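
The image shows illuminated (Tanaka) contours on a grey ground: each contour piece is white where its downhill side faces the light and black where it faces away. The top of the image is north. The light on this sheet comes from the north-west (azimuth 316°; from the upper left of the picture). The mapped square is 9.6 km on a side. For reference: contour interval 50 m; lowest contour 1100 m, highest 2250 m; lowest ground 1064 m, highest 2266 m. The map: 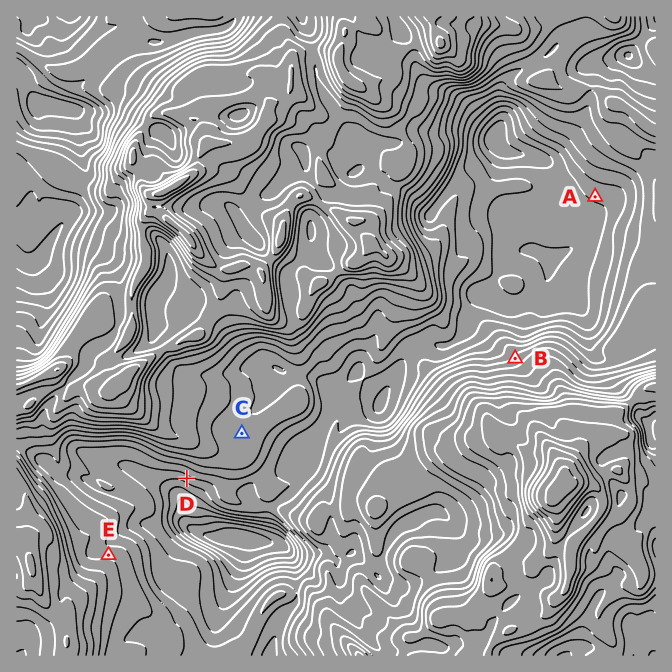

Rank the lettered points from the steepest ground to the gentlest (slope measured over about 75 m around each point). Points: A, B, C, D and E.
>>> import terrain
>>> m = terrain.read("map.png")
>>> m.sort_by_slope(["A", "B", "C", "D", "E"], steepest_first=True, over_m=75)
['D', 'B', 'E', 'A', 'C']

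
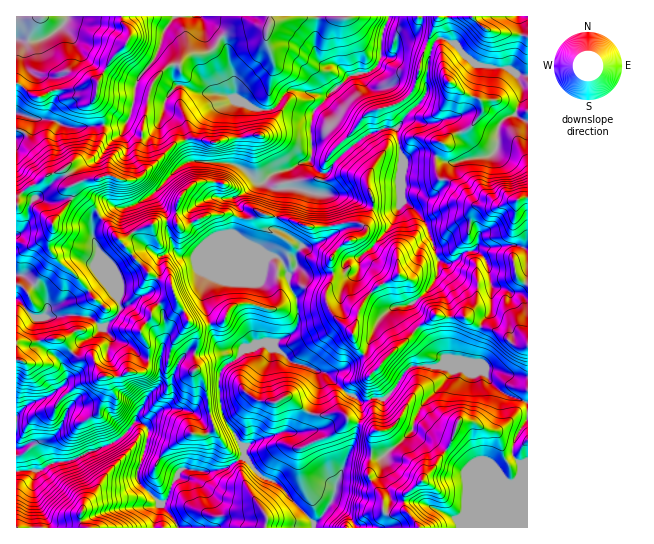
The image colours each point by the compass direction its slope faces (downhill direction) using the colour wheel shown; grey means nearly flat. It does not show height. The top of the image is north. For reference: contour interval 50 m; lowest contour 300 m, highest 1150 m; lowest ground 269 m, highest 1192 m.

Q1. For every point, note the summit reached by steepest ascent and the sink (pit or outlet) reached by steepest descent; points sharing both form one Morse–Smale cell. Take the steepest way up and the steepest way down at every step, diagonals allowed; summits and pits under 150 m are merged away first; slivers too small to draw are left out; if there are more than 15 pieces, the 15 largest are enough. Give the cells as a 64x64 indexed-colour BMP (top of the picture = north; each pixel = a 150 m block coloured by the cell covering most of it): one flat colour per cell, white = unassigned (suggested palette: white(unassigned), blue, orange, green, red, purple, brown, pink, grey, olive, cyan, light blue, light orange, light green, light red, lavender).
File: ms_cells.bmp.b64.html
<image width="64" height="64" href="data:image/bmp;base64,Qk12CAAAAAAAAHYAAAAoAAAAQAAAAEAAAAABAAQAAAAAAAAIAAATCwAAEwsAABAAAAAAAAAA////ALR3HwAOf/8ALKAsACgn1gC9Z5QAS1aMAMJ34wB/f38AIr28AM++FwDox64AeLv/AIrfmACWmP8A1bDFAJmZmZmZmZmZmZm7u7u7u7u7u7IiIiIiIiIiIiIiIiIimZmZmZmZmZmZm7u7u7u7u7u7IiIiIiIiIiIiIiIiIiKZmZmZmZmZmZmbu7u7u7u7u7IiIiIiIiIiIiIiIiIiIpmZmZmZmZmZmfu7u7u7u7u7IiIiIiIiIiIiIiIiIiIimZmZmZmZmZmf+7u7u7u7u7siIiIiIiIiIiIiIiIiIiKZmZmZmZmZmf//u7u7u7u7siIiIiIiIiIiIiIiIiIiIpmZmZmZmZmf//+7u7u7u7IiIiIiIiIiIiIiIiIiIiIiMzOZmZmZmZ//9VVVVbu7IiIiIiIiIiIiIiIiIiIiIiIzMzM5mZmZmf9VVVVVVbIiIiIiIiIiIiIiIiIiIiIiIjMzMzM5mZmZVVVVVVVVIiIiIiIiIiIiIiIiIiIiIiIiMzMzMzMzmZlVVVVVVVVCIiIiIiIiIiIiIiIiIiIiIiIzMzMzMzM5mVVVVVVVVEREIiIiIiIiIiIiIiIiIiIiIjMzMzMzMzOZVVVVVVVURERERCIiIiIiIiIiIiIiIiIiMzMzMzMzMzM1VVVVVUREREREIiIiIiIiIiIiIiIiIiIzMzMzMzMzMzNVVVVVRERERERCIiIiIiIiIiIiIiIiIjMzMzMzMzMzMzVVVVVEREREREIiIiIiIiIiIiIiIiIiMzMzMzMzMzMzM1VVVERERERERCIiREQiIiIiIiIiIkQzMzMzMzMzMzM1VVVUREREREREIiREREIiIiIiIiJERDMzMzMzMzMzMzVVVVREREREREQiRERERCIiIiIiJEREMzMzMzMzMzMzM1VVVUREREREREREREREQiIiIiJEREQzMzMzMzMzMzMzVVVVRERERERERERERERERERERERERDMzMzMzMzMzMzM1VVVVREREREREREREREREREREREREMzMzMzMzMzMzMzMzM1VUREREREREREREREREREREREQzMzMzMzMzMzMzMzM1VVVVVEREREREREREREREREREETMzMzMzMzMzMzMzMzVVVVVVVERERERERERERERERBERMzMzMzNzMzMzMzMzVVVVVVVURERBREREREREREEREREzd3MzN3dzMzMzMzNVVVVVVVRERBEUREREREERERERETd3d3d3d3MzMzMzM1VVVVVVVERBERREREREERERERERd3d3d3d3czMzMzM1VVVVVVVUREEREUREREERERERERF3d3d3d3czMzMzMzVVVVVVVVREQRERREREEREREREREXd3d3d3dzMzMzMzM1VVVVVVRERBERERREQRERERERERd3d3d3d3MzMzMzMzVVVVVVVEREQRERERERERERERERF3d3d3d3MzMzMzMzMzNVVVVUREQREREREREREREREREXd3d3d3czMzMzMzMzMzNVVURERBERERERERERERERERd3d3d3czMzMzMzMzMzMzNEREREQRERERERERERERERF3d3d3dzMzMzMzMzMzMzREREREREEREREREREREREREXd3d3d3Mz4zMzMzMzMzREREREREREERERERERERERERd3d3d3cz7u4zMzMzMzNERERERERERBERERERERERERF3d3d3dz7u7u7u7uMzM0RERBEREREREREREREREREREXd3d3d3ju7u7u7u7u7uERERERERERERERERERERERERd3d3d3iIiI7u7u7u7u4RERERERERERERERERERERERF3d3d3iIiIiI7u7u7gABEREREREREREREREREREREREYd3d3eIiIiIiO7u7uAAARERERERERERERERERERERERiId3eIiIiIiIju7u4AAAERERERERERERERERERERERGIiIeIiIiIiIiI7u7gAAERERERYREREREREREREREREYiIiIiIiIiIiIiO7uABERERERZmERERERERERERERERiIiIiIiIiIiIiIgRERERERERFmZhERERoRGqqqqhERGIiIiIiIiIiIiIiBEREREREREWZmYRERGqqqqqqqoREYiIiIiIiIiIiIiBERERERERERZmZmEREaqqqqqqqhERiIiIiIiIiBEYiIERERERERERFmZmZmERqqqqqqqqEREIiIjMzMzIERGIEREREREREREWZmZmZmaqqqqqqqqhEQzMzMzMzMwREYERERERERERERZmZmZmZmqqqqqqqqoRzMzMzMzMzBEREREREREREREREWZmZmZmZqqqqqqqqqHMzMzMzMzMwRERERERERERERERFmZmZmZmaqqqqqqqoczdzMzMzMzBEREREREREREREREWZmZmZmZqqqqqqqqh3d3d3dzMzMEREREREREREREREREWZmZmZmqqqqqqqqHd3d3d3dzMzBERERERERERERERERFmZmZmaqqqqqqqod3d3d3d3MzMEREREREREREREREREREWZmZqqqqqqmZm3d3d3d3dzMzBERERERERERERERERERZmZmaqqqZmZmbd3d3d3d3czMwRERERERERERERERERERZmZqqqZmZmZt3d3d3d3d3MzBEREREREREREREREREREWZmqqZmZmZmAADd3d3d3czMERERERERERERERERERERZmZmZmZmZmYAAA3d3d3dzMzBERERERERERERERERERERZmZmZmAAAAAAAN3d3dzMzMEREREREREREREREREREREWZmZgAAAA"/>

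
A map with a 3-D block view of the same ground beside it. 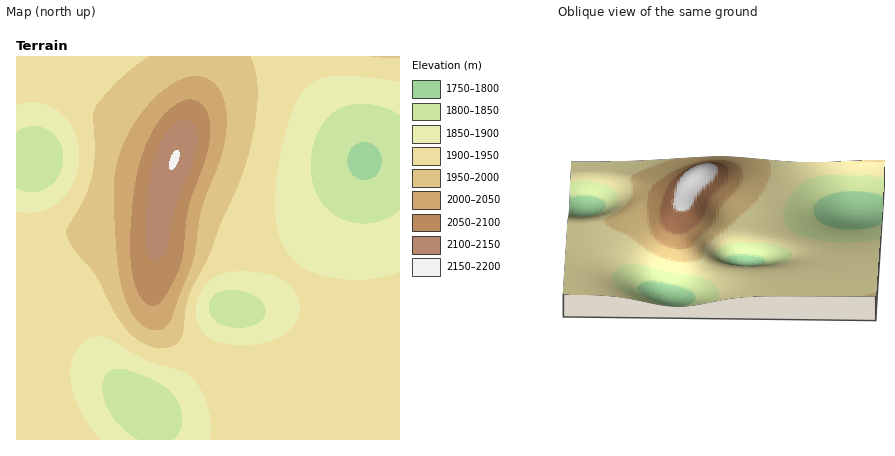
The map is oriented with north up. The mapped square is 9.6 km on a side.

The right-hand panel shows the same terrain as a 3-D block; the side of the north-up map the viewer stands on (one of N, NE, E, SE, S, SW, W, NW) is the S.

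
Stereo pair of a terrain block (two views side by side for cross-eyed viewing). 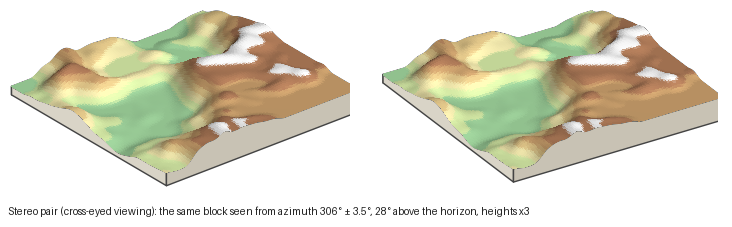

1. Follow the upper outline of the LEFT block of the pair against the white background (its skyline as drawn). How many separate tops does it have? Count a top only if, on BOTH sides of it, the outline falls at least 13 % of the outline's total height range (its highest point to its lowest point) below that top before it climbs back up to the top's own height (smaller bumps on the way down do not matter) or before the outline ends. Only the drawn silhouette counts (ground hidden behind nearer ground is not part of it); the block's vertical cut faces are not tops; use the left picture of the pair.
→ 1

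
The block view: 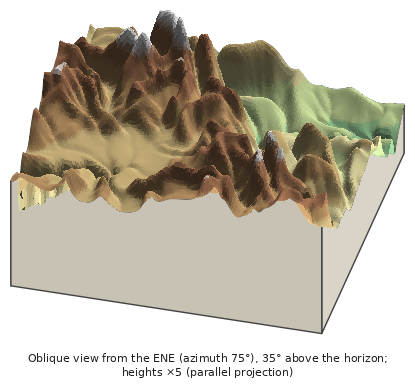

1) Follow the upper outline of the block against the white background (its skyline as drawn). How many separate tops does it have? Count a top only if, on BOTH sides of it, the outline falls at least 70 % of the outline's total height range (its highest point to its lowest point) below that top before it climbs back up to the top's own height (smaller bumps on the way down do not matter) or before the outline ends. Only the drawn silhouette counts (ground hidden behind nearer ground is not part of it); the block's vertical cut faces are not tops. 0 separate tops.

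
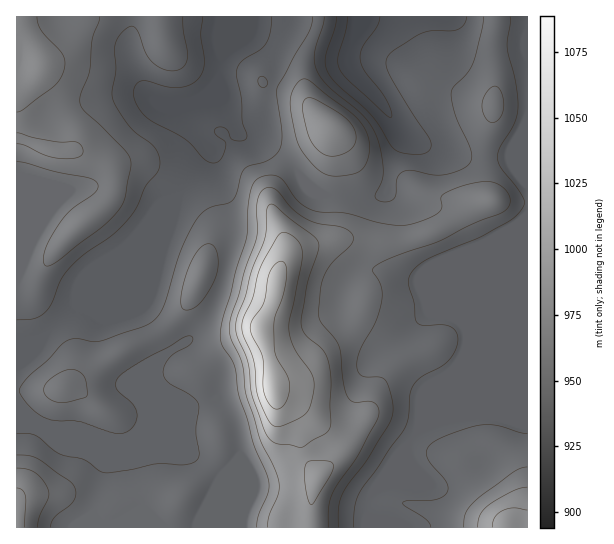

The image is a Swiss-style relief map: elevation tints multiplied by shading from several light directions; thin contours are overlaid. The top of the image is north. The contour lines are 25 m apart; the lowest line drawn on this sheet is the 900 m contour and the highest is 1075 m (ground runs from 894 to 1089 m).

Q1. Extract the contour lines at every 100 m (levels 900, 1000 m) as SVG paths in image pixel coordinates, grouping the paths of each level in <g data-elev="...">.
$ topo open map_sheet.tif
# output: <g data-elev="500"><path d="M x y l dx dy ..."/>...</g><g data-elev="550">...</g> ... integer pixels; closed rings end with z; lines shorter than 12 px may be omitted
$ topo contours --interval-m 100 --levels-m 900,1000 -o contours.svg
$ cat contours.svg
<g data-elev="900"><path d="M380 17l-3 10-15 20-2 12 5 12 22 31 4 9 0 6-6-3-35-32-11-13-1-12 8-26 1-14"/></g><g data-elev="1000"><path d="M38 527l2-12 8-17 0-9-6-10-7-6-8-4-10-1"/><path d="M328 527l1-20 3-13 26-39 19-34 2-8-2-7-4-4-18 0-7-4-5-15-4-37-5-8-12-15-3-6 2-28 3-14 9-13 18-17 2-8-3-6-7-3-25-5-13-5-14-10-14-18-8-3-7 4-4 7-2 11 2 20-1 9-13 33-5 24-8 22-2 12 2 10 11 24 4 31 13 43 14 29 6 15 0 12-10 22-1 12"/><path d="M527 487l-14 4-26 15-7 9-2 12"/><path d="M326 155l12 1 12-6 6-8-1-11-5-9-9-8-26-15-8-1-3 3-2 6 6 27 7 13z"/><path d="M17 144l8 1 20 10 13 3 19 0 4-3 2-4-1-5-6-4-22-1-37-8"/><path d="M17 112l6-3 31-23 7-8 3-9 1-7-2-7-21-24-4-6-1-8"/></g>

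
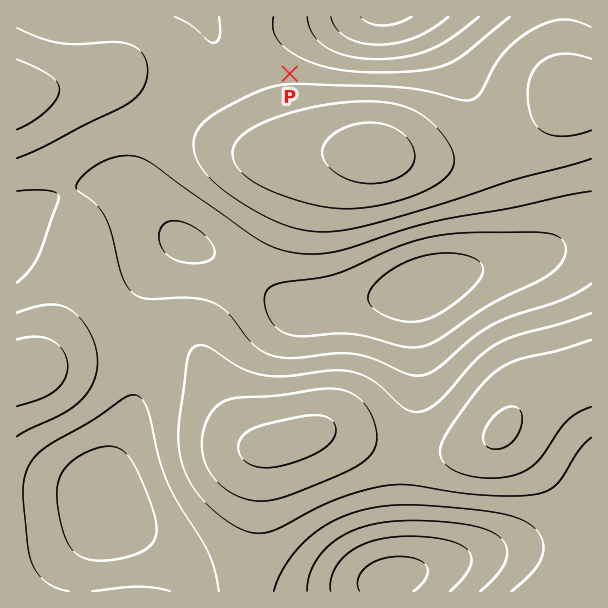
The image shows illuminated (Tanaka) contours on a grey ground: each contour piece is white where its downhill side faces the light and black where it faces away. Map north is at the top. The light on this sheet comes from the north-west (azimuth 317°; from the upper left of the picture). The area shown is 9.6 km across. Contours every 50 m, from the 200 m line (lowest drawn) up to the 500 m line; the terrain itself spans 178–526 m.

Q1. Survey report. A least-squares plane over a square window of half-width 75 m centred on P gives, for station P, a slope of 6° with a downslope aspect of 5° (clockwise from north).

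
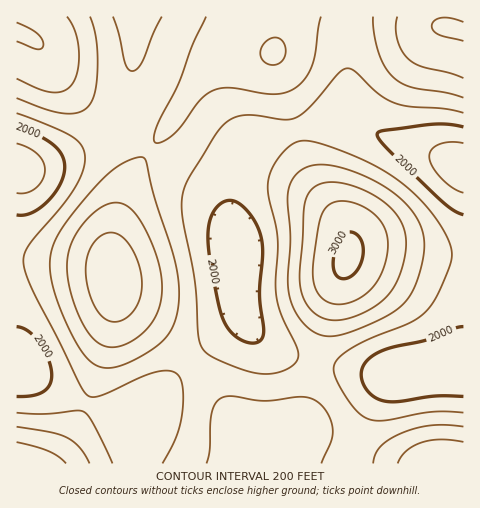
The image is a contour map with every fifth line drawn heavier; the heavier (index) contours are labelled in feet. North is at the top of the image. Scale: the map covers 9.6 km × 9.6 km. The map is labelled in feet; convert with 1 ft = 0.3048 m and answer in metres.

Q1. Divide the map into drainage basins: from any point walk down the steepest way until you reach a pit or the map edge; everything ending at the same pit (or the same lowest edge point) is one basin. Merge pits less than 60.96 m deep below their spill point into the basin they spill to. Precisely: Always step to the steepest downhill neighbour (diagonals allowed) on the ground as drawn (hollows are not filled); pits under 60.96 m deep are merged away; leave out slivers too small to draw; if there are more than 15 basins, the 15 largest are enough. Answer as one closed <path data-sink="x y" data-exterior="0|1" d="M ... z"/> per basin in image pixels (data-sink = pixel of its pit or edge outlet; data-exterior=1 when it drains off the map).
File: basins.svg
<path data-sink="17 167" data-exterior="1" d="M115 286l-1 23-5 26-16 54-17 39-23 36 345-1-69-23-25-6-7 1-7 5-6 18-1-7-5-8-36-19-12-11-34-46-28-28-43-34-7-10z"/><path data-sink="237 255" data-exterior="0" d="M273 52l-51 10-14 8-17 19-19 31-32 44-12 23-15 50-1 34 4 22 8 12 44 34 28 28 34 46 8 9 40 21 5 8 1 7 5-17 9-14 7-16 24-102 18-49 3-16-6-17-27-39-12-23z"/><path data-sink="463 167" data-exterior="1" d="M444 16l-164 1-6 39 13 40 13 51 14 35 32 49 4 13-1 10 7-5 34 0 74 9 0-226-18-6z"/><path data-sink="403 374" data-exterior="0" d="M390 249l-34 0-6 3-21 57-24 102-13 26 12-3 17 3 77 27 65 0 1-205z"/><path data-sink="17 367" data-exterior="1" d="M21 259l-5 0 0 204 36 1 24-36 17-39 14-45 6-26 1-38-5-11-13-5z"/>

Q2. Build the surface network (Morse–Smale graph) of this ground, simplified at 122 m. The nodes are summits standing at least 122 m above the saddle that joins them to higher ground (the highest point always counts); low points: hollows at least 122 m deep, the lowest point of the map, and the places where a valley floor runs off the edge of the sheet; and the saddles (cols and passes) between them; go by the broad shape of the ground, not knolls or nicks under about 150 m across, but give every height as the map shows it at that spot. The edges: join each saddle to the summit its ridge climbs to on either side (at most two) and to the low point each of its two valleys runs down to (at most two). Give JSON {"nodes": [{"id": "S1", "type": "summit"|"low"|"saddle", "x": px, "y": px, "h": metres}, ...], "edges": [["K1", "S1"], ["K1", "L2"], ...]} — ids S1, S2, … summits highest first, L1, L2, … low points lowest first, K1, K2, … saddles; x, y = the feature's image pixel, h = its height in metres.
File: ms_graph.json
{"nodes": [
{"id": "S1", "type": "summit", "x": 348, "y": 257, "h": 927},
{"id": "S2", "type": "summit", "x": 113, "y": 278, "h": 892},
{"id": "S3", "type": "summit", "x": 451, "y": 28, "h": 858},
{"id": "S4", "type": "summit", "x": 20, "y": 33, "h": 857},
{"id": "S5", "type": "summit", "x": 445, "y": 463, "h": 851},
{"id": "S6", "type": "summit", "x": 17, "y": 463, "h": 846},
{"id": "L1", "type": "low", "x": 18, "y": 167, "h": 510},
{"id": "L2", "type": "low", "x": 462, "y": 167, "h": 510},
{"id": "K1", "type": "saddle", "x": 150, "y": 151, "h": 731},
{"id": "K2", "type": "saddle", "x": 108, "y": 125, "h": 704},
{"id": "K3", "type": "saddle", "x": 348, "y": 17, "h": 704},
{"id": "K4", "type": "saddle", "x": 316, "y": 363, "h": 684},
{"id": "K5", "type": "saddle", "x": 190, "y": 361, "h": 682},
{"id": "K6", "type": "saddle", "x": 87, "y": 404, "h": 667},
{"id": "K7", "type": "saddle", "x": 295, "y": 130, "h": 663}],
"edges": [["K1", "S2"], ["K1", "L1"], ["K1", "L2"], ["K2", "S2"], ["K2", "S4"], ["K2", "L1"], ["K3", "S2"], ["K3", "S3"], ["K3", "L2"], ["K4", "S1"], ["K4", "S5"], ["K4", "L2"], ["K5", "S2"], ["K5", "S5"], ["K5", "L1"], ["K5", "L2"], ["K6", "S2"], ["K6", "S6"], ["K6", "L1"], ["K7", "S1"], ["K7", "S2"], ["K7", "L2"]]}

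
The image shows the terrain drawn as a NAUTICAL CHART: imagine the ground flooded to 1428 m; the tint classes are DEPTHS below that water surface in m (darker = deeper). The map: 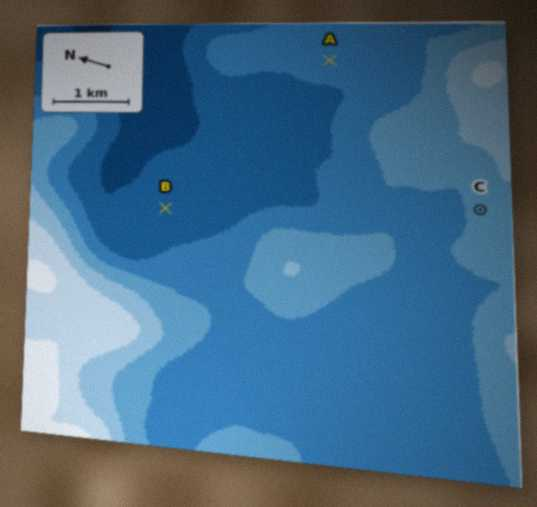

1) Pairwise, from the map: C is higher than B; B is lower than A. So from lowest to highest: B A C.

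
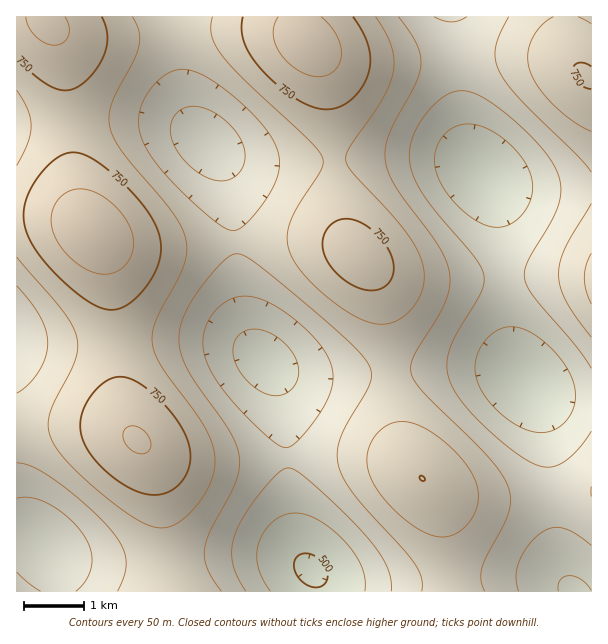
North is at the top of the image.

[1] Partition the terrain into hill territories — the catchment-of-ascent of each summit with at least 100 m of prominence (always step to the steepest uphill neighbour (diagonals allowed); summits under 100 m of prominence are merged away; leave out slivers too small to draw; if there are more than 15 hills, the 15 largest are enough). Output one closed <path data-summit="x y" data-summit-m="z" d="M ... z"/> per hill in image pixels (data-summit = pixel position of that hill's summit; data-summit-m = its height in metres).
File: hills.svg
<path data-summit="92 231" data-summit-m="834" d="M173 16l-157 1 0 574 575 1 0-194-19 0-24-4-14-6-19-15-26-6-46 0-98 9-42 0-22-4-9-5-14-14-11-21-6-26-9-102-6-30-8-18-20-24-10-16-8-38-5-57z"/><path data-summit="308 42" data-summit-m="823" d="M453 16l-279 1 6 61 6 29 8 21 24 28 11 30 6 47 3 51 6 37 10 27 8 11 10 8 9 5 22 4 42 0 98-9 46 0 17 3 15 8 2-1-7-12-6-23-5-42-3-64-4-30-8-23-14-16-7-15-6-24z"/><path data-summit="585 75" data-summit-m="753" d="M591 16l-137 1 4 72 6 46 5 17 7 15 16 19 7 27 5 41 2 64 6 38 8 18 10 11 18 9 24 4 20 0z"/>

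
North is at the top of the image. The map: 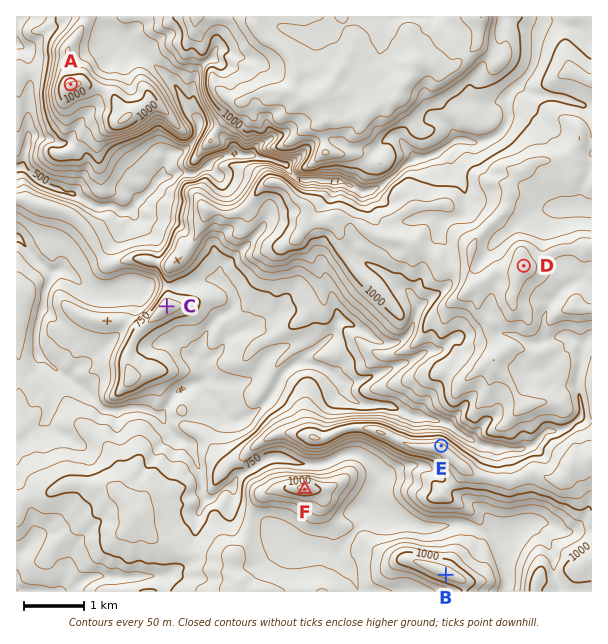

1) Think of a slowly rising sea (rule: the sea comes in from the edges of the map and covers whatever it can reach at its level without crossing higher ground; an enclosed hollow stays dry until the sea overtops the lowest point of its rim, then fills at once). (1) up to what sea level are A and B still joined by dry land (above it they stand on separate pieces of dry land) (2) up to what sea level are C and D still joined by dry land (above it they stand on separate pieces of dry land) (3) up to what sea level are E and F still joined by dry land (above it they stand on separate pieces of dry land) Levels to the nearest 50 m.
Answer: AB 850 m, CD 750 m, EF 800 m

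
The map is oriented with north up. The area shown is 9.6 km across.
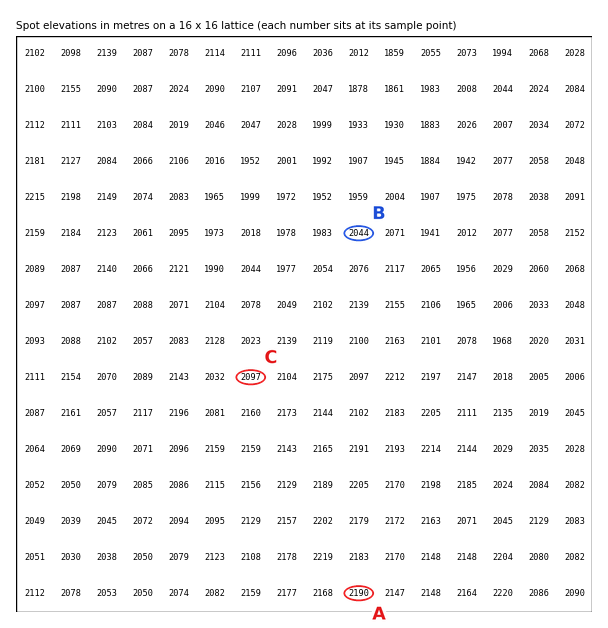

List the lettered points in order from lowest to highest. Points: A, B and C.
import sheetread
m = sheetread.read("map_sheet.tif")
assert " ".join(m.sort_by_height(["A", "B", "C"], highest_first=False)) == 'B C A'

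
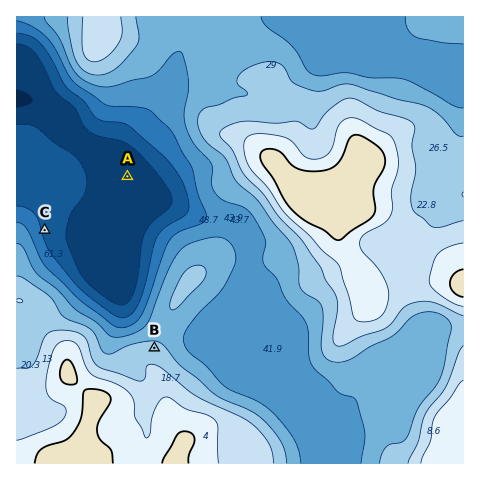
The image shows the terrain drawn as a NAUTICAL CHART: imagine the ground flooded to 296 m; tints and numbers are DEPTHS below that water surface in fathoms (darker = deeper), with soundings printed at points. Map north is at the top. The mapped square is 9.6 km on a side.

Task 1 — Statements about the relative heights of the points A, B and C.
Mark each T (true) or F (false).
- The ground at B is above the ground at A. T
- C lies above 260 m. F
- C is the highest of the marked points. F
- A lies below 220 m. T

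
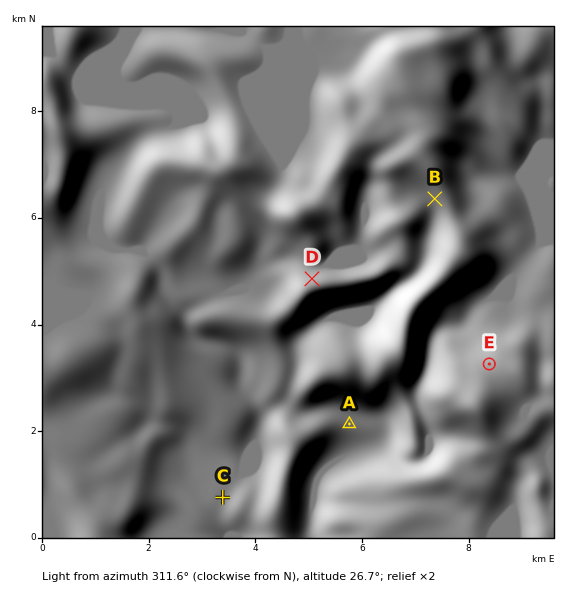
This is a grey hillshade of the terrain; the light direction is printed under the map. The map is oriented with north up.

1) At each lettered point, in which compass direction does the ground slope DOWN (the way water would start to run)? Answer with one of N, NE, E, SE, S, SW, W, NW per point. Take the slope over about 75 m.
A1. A E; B SW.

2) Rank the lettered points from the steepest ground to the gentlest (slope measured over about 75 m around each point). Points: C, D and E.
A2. D E C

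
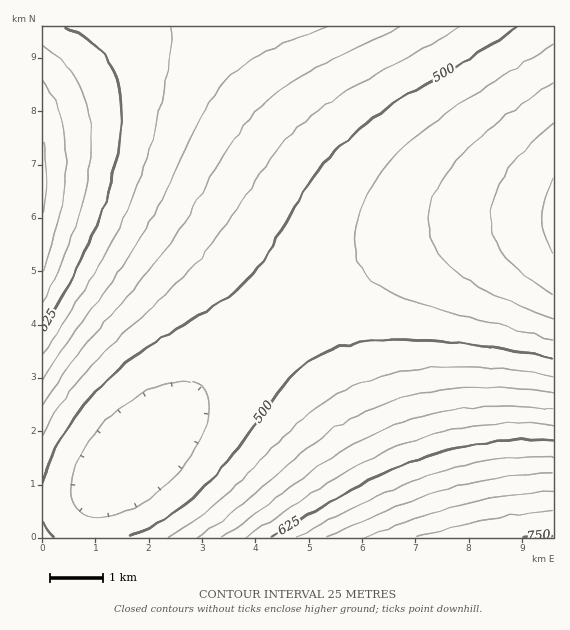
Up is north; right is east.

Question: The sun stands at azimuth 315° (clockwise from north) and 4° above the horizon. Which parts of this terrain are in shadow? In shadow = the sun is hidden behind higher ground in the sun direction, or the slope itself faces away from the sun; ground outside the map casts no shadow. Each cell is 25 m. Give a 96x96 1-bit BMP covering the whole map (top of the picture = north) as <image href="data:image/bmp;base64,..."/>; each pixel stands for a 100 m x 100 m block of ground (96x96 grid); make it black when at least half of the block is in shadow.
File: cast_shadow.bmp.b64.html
<image width="96" height="96" href="data:image/bmp;base64,Qk2+BAAAAAAAAD4AAAAoAAAAYAAAAGAAAAABAAEAAAAAAIAEAAATCwAAEwsAAAIAAAAAAAAA////AAAAAAAAAAAAAAAAAAAAAAAAAAAAAAAAAAAAAAAAAAAAAAAAAAAAAAAAAAAAAAAAAAAAAAAAAAAAAAAAAAAAAAAAAAAAAAAAAAAAAAAAAAAAAAAAAAAAAAAAAAAAAAAAAAAAAAAAAAAAAAAAAAAAAAAAAAAAAAAAAAAAAAAAAAAAAAAAAAAAAAAAAAAAAAAAAAAAAAAAAAAAAAAAAAAAAAAAAAAAAAAAAAAAAAAAAAAAAAAAAAAAAAAAAAAAAAAAAAAAAADgAAAAAAAAAAAAAAD8AAAAAAAAAAAAAAD/gAAAAAAAAAAAAAD/wAAAAAAAAAAAAAD/8AAAAAAAAAAAAAD//AAAAAAAAAAAAAD//gAAAAAAAAAAAAD//wAAAAAAAAAAAAD//4AAAAAAAAAAAAD//4AAAAAAAAAAAAD//8AAAAAAAAAAAAD//8AAAAAAAAAAAAD//+AAAAAAAAAAAAD//+AAAAAAAAAAAAD//+AAAAAAAAAAAAD//+AAAAAAAAAAAAD//+AAAAAAAAAAAAD//+AAAAAAAAAAAAD//+AAAAAAAAAAAAD//+AAAAAAAAAAAAD//+AAAAAAAAAAAAD//8AAAAAAAAAAAAD//8AAAAAAAAAAAAD//8AAAAAAAAAAAAD//4AAAAAAAAAAAAD//4AAAAAAAAAAAAD//wAAAAAAAAAAAAD//wAAAAAAAAAAAAD//gAAAAAAAAAAAAD//AAAAAAAAAAAAAD/+AAAAAAAAAAAAAD/+AAAAAAAAAAAAAD/8AAAAAAAAAAAAAD/4AAAAAAAAAAAAAD/wAAAAAAAAAAAAAD/gAAAAAAAAAAAAAD/gAAAAAAAAAAAAAD/AAAAAAAAAAAAAAD+AAAAAAAAAAAAAAD8AAAAAAAAAAAAAADwAAAAAAAAAAAAAADgAAAAAAAAAAAAAACAAAAAAAAAAAAAAAAAAAAAAAAAAAAAAAAAAAAAAAAAAAAAAAAAAAAAAAAAAAAAAAAAAAAAAAAAAAAAAAAAAAAAAAAAAAAAAAAAAAAAAAAAAAAAAAAAAAAAAAAAAAAAAAAAAAAAAAAAAAAAAAAAAAAAAAAAAAAAAAAAAAAAAAAAAAAAAAAAAAAAAAAAAAAAAAAAAAAAAAAAAAAAAAAAAAAAAAAAAAAAAAAAAAAAAAAAAAAAAAAAAAAAAAAAAAAAAAAAAAAAAAAAAAAAAAAAAAAAAAAAAAAAAAAAAAAAAAAAAAAAAAAAAAAAAAAAAAAAAAAAAAAAAAAAAAAAAAAAAAAAAAAAAAAAAAAAAAAAAAAAAAAAAAAAAAAAAAAAAAAAAAAAAAAAAAAAAAAAAAAAAAAAAAAAAAAAAAAAAAAAAAAAAAAAAAAAAAAAAAAAAAAAAAAAAAAAAAAAAAAAAAAAAAAAAAAAAAAAAAAAAAAAAAAAAAAAAAAAAAAAAAAAAAAAAAAAAAAAAAAAAAAAAAAAAAAAAAAAAAAAAAAAAAAAAAAAAAAAAAAAAAAAAAAAAAAAAAAAAAAAAAAAAAAAAAAAAAAAAAAAAAAAAAA="/>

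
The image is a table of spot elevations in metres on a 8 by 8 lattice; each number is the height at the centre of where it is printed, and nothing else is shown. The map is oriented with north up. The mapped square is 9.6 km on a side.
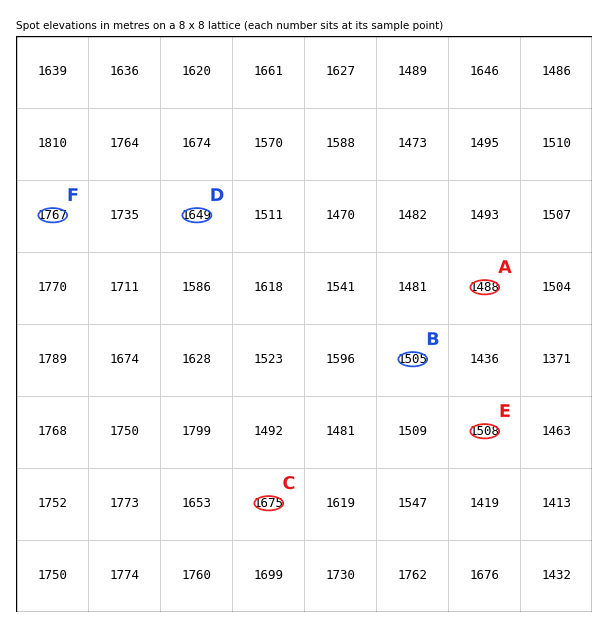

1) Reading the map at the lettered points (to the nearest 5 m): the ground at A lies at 1490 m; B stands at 1505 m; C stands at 1675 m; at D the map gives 1650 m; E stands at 1510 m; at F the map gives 1765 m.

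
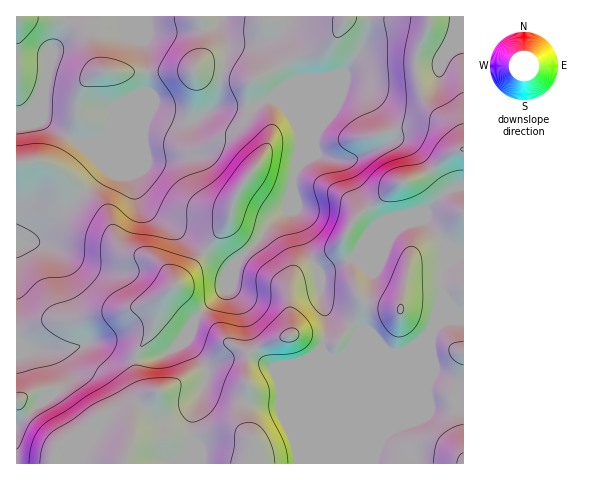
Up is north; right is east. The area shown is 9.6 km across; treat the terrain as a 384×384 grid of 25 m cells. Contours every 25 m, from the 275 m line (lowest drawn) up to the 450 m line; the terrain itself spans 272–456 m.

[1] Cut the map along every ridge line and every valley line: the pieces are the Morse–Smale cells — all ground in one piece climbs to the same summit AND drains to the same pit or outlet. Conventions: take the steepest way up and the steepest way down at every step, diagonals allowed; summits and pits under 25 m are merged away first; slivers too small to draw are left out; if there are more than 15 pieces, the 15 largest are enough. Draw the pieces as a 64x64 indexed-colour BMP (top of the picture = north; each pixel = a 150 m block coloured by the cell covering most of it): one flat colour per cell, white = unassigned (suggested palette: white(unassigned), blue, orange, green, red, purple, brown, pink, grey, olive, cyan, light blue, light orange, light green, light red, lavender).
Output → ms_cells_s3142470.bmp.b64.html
<image width="64" height="64" href="data:image/bmp;base64,Qk12CAAAAAAAAHYAAAAoAAAAQAAAAEAAAAABAAQAAAAAAAAIAAATCwAAEwsAABAAAAAAAAAA////ALR3HwAOf/8ALKAsACgn1gC9Z5QAS1aMAMJ34wB/f38AIr28AM++FwDox64AeLv/AIrfmACWmP8A1bDFABERERERERERERERERERERERERERERFEREREREREREREEREREREREREREREREREREREREREREUREREREREREREQRERERERERERERERERERERERERERERRERERERERERERBERERERERERERERERERERERERERERFEREREREREREREEREREREREREREREREREREREREREREUREREREREREREQRERERERERERERERERERERERERERERRERERERERERERBERERERERERERERERERERERERERERFEREREREREREREEREREREREREREREREREREREREREREUREREREREREREQRERERERERERERERERERERERERERERRERERERERERERBERERERERERERERERERERERERERERFEREREREREREREEREREREREREREREREREREREREREREUREREREREREREQRERERERERERERERERERERERERERERRERERERERERERBERERERERERERERERERERERERERERFEREREREREREREEREREREREREREREREREREREREREREUREREREREREREQRERERERERERERERERERERERERERERRERERERERERERBERERERERERERERERERERERERERERFVVEREREREREREEREREREREREREREREREREREREREREVVVVVVVVUREREQRERERERERERERERERERERERERERERVVVVVVVVVURERBERERERERERERERERERERERERERERFVVVVVVVVVVEREEREREREREREREREREREREREREREREVVVVVVVVVVUREQRERERERERERERERERERERERERERERVVVVVVVVVVVVRBERERERERERERERERERERERERERERFVVVVVVVVVVVVVEREREREREREREREREREREREREREREVVVVVVVVVVVVVURERERERERERERERERERERERERERERVVVVVVVVVVVVVRERERERERERERERERERERERERERERFVVVVVVVVVVVVVERERERERERERERERERERERERERERFVVVVVVVVVVVVVUREREREREREREREREREREREREREREVVVVVVVVVVVVVVRERERERERERERERERERERERERERERJVVVVVVVVVVVVVERERERERERERERERERERMREREREREiJVVVVVVVVVVVURERERERERERERERERETMzEREREREiIiJVVVVVVVVVVRERERERERERERERERETMzMxERERESIiIiVVVVVVVVVSEREREREREREREREREzMzMzMRERESIiIiIlVVVVVVUiIREREREREREREREREzMzMzMzERERIiIiIiJVVVVVVSIhEREREREREREREREzMzMzMzMxEREiIiIiIiIlVVVSIiERERERERERERERMzMzMzMzMzEREiIiIiIiIiIiVSIiIRERERERERERERMzMzMzMzMzMxESIiIiIiIiIiIiIiIhERERERERERERMzMzMzMzMzMzMxIiIiIiIiIiIiIiIiERERERERERERMzMzMzMzMzMzMzEiIiIiIiIiIiIiIiIRERERERERERMzMzMzMzMzMzMzMyIiIiIiIiIiIiIiIhEREREREREREzMzMzMzMzMzMzMzIiIiIiIiIiIiIiIiERERERERERETMzMzMzMzMzMzMzMiIiIiIiIiIiIiIiIRERERERERETMzMzMzMzMzMzMzMyIiIiIiIiIiIiIiIhERERERERMzMzMzMzMzMzMzMzMzIiIiIiIiIiIiIiIiERERERETMzMzMzMzMzMzMzMzMzMiIiJmIiIiIiIiIiIRERERETMzMzMzMzMzMzMzMzMzMyImZmZmIiIiIiIiIhERERETMzMzMzMzMzMzMzMzMzMzImZmZmZmYiIiIiIiERERERERMzMzMzMzMzMzMzMzMzMiZmZmZmZmIiIiIiIRERERERETMzMzMzMzMzMzMzMzMyZmZmZmZmYiIiIiIhEREREREREzMzMzMzMzMzMzMzMzZmZmZmZmZiIiIiIiERERERERERETMzMRETMzMzMzMzZmZmZmZmZiIiIiIiJ3ERERERERERETERERETMzMzMzNmZmZmZmZiIiIiIiIndxEREREREREREREREREREREzNmZmZmZmZmIiIiIiIid3ERERERERERERERERERERERERIiJmZmZmIiIiIiIiJ3dxERERERERERERERERERERERERIiJmZiIiIiIiIiInd3EREREREREREREREREREREREREREiIiIiIiIiIiIid3cREREREREREREREREREREREREREREiIiIiIiIiIiJ3dxEREREREREREREREREREREREREREREiIiIiIiIiInd3cRERERERERERERERERERERERERERERERERERESIid3dxEREREREREREREREREREREREREREREREREREREiJ3d3ERERERERERERERERERERERERERERERERERERERInd3dxEREREREREREREREREREREREREREREREREREREid3d3cRERERERERERERERERERERERERERERERERERESJ3d3dxEREREREREREREREREREREREREREREREREREREnd3d3ERERERERERERERERERERERERERERERERERERES"/>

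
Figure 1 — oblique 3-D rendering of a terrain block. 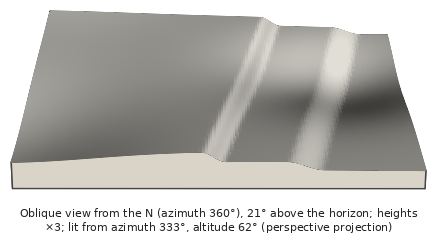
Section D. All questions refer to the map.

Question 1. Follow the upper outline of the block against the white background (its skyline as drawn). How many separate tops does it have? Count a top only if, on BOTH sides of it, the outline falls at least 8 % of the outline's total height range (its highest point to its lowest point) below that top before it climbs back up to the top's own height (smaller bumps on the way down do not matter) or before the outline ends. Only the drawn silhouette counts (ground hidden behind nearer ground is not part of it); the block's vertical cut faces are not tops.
1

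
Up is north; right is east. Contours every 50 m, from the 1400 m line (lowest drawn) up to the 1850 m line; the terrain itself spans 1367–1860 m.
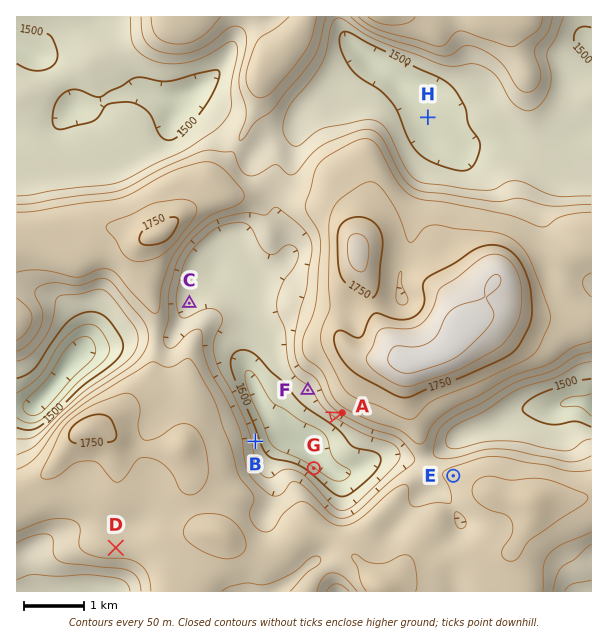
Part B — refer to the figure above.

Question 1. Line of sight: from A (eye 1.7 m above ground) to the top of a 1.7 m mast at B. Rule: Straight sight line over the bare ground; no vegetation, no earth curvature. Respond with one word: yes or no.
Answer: yes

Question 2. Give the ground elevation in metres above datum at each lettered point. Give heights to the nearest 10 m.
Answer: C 1530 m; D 1670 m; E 1670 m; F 1540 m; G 1460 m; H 1480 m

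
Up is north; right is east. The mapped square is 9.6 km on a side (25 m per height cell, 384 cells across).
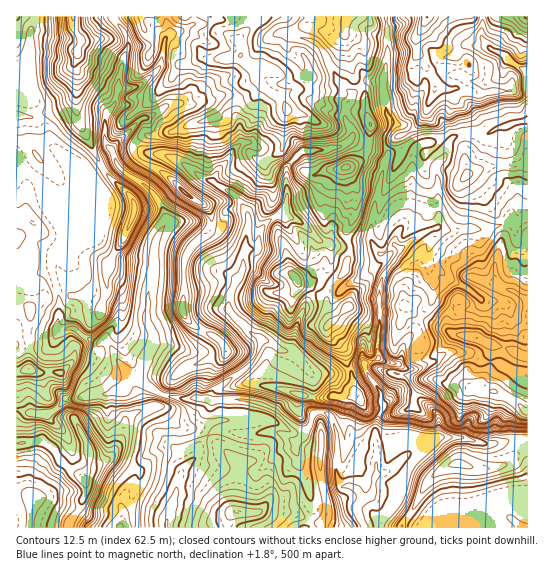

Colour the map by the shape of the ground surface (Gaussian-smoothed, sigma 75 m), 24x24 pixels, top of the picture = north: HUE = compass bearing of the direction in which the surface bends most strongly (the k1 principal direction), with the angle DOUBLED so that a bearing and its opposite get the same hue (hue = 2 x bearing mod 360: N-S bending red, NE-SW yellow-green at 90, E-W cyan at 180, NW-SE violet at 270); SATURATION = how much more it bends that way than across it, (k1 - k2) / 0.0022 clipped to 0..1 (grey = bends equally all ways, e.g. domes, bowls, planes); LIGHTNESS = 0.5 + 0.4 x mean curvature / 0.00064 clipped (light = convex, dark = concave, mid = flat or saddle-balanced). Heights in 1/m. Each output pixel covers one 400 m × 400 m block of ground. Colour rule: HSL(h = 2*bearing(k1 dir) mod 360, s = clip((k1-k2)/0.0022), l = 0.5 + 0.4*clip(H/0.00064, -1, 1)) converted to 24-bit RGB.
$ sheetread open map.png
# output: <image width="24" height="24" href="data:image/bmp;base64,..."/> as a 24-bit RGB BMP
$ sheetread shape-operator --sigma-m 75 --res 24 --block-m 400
<image width="24" height="24" href="data:image/bmp;base64,Qk32BgAAAAAAADYAAAAoAAAAGAAAABgAAAABABgAAAAAAMAGAAATCwAAEwsAAAAAAAAAAAAAbnSNV2qI3rSmnrJKPkdmrriHX1dwUGaBi4meq5OsrXy5u3i3Zn+PXnWfyc2jTVeeXFKVRoef25KTX3Vuf398f4B9g4N8hXWAfnZrV19Sg3NN48yoMEhWp5N5cnyERWBvco11dJdxkZBqoWxumH6nXVJ3vt+gWytnTXhpYYRt0U5konJaam1Ub3hQZnVXdntrdWdkhF+EhsO73r2yRFiBWpOKoYmeTFxydoV1hINvjIdxcIxocoZedEh+1+ZxWkV5Z42VeYxuN3WB7svin4m4mpvBjn+8Wo2Zb4OugMWyTUKJwuGr05DaTHqKiWJlgF+BW3Zxh5yLhZGZoImcbo2KTkN47dF/UViPYWd/jpF8VHdkMWpE1LG7qFKSkE1NoHCSeoW+snDBvTFbfNN2g0SArW91aU9gdJiLcpGicJBnf3Nhi49goFRxFU9H87WTfDQ7SUkYZEkdKB8LHzkFeU8AekcASGAMNSsGZVgsMXkXgfefwjGgVFuhy5HNwL3heKbGV1uQnFWQqJZQjEgnURce0aoUShEAFZrYzP/oIgL/29H6VQCB7/fUJJDZloHe1OH3entVwpBfR5QXN1ApWm0/VXQ8bA8T0IYlTU0fLmoa0EDcgZ3ZpNHmip7jnKDsuL7r6ADCUg4c2UwxfIXhvt/fqrDPmrvLWnmFt73lbXTJ9dbeL1pxamuSU4V4UXuY2rfRt5LZ5qfGC1UrmadahIZua0RPRTgkw/pwDwAz/cM9JbaoSbpMpJp9nXFmeVxQhmFamplSQmVa07yigBxYgE1lh5qBPl5ncFM/hGxAv+rLtqrgMyNsaDsvYylEos2azeCnASV56YPtTamYgElqm5A7UMJhhanFgo60npB5WIBScSMh7bG2JZR5ZqB3VDppxDJBq/PSgrtoNA0fbTM2ysKGLaHY2sjeuomNKam/EwnfZIaVXX22mM6zfK9+dlRfhmtjhIOaomykaIiZfKCQ1nCHT5yNJShh8/jTmYVTUDA2Wy+a2cLTm9a2IW9saqxd5MDAUCylEz62q66ZOGJvz6yifT9ReWZOaKJpfn9zkGl/eYqHdWB81cOeTnmVJjFS4ed/rF6nlGSbGDpN2ZKgyH6QlarXd12fhr04yz6IG5W1ppuIUlJwj2o3vmzFi7y4ZI2YjIqAcnaAeHx/YXWP5cWuM3BYJSxW6dWikFxDYXFMNF9pQohy2tuZd0FlYWGL2cOxUl+KJXh6t4N6c2aCZJaGfZJbuZSGZmV/hn11d42JeXp+ZnduzVuY7tdtFjQ8QKia99TnnJTBNFtvOE5rw+CsmVKdbjo1zc53RzZoapVQSo9EZ4tfjIpyYnhdsapze2CHg5eThHCFf35/fH5/OFFk+t3RFDFmJRwOYWcHj9ZsSy58ma43SHAfeDZHirh5xsCQN26OkXKGdHmPZl6CkXlfeHlfaZhdaXpgiYN6fXR8foB9fnp+Ozt40vvQMwAwsu3yz/z71kvNVxtFfrlYGE2Poppqo519lKd4PGO6jmdmeGp5V099u52JdZiKfYl/cXR/gXJxfo16eXuEf1V2Zv+VMwAHce/2s/jFNA8PbSNHiH2vz9SzBwpA1u7qmYbI3Nq5Soxvc0utX2uFSm+aqL2Uq5Kzgm6Rj2+NeIqKiIB2cE5Zn+OKIgEy2vPYeXIkPCMUhYxeXJlPP52Du2+R53OADC0GNVQUwoRI2ZOeIDpzV41unml6VZdvlZV8f3WJk3yYfYNydFlxo2qIvuKiPAaJHtBCu5na0MfoiYW+tZ+cP0qEf4JJuodUlG+9sOHeH1Jw5dypGz+Yyz9uc5A5N2QvcHpKaHZfb49xgHmWdlKGvMWNsKxYE0FY32yLO3osUHM/r1R6yI2zhlugZYKXssu9hcfJrnhVPzFuzeOxLxFBlWGt26iwsoe5h5BFTF02SmIwbV53g0lpv8R9l6ZoIEVdkas61JS7ZKFzTGZKeIJWnHGEgKOWdqZtnW54bZR3XUd1tMZwKRdOucaQfLZ+h4WslInHrZ3heJjoSElxgHKu382+q7KKK0Jl1W7EGoJUzpOcmHirY6qnXaB+jrGvho6ooIdyikaOo6V3r6dtDBUu3NO2cJiDgmiNi66rYKOkjB4vQGuLUWZ+2MqnyZWwbG64ETRXpdlbWZeZmKqFkWKMqriKS3NUg11vqHdWhjxzlqSOtb2fDg0v3NqedYBZVIFWg4hHVR8rq592SmeSPTha6PHDS5BQciVmXlLRqYZzSIVyX4NTb51nnH5xqGp4SoNfVHKTdJGWpZuGqbB+FRZTxJ5yxLCWg2eHQEWQmH+ruY25"/>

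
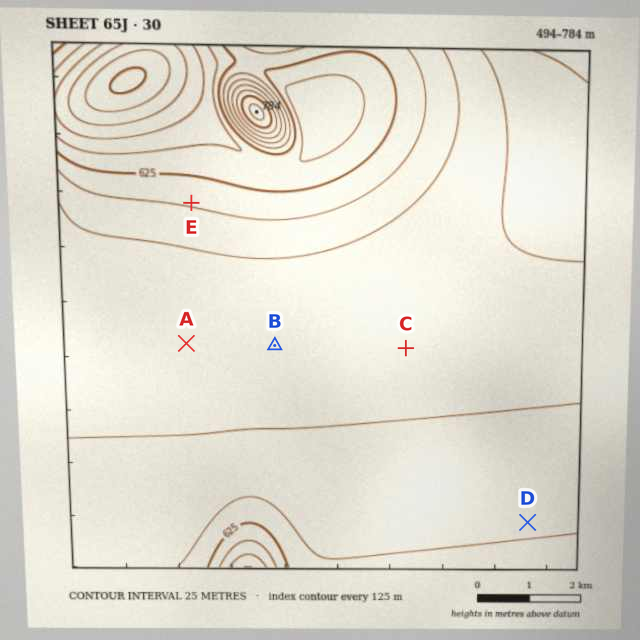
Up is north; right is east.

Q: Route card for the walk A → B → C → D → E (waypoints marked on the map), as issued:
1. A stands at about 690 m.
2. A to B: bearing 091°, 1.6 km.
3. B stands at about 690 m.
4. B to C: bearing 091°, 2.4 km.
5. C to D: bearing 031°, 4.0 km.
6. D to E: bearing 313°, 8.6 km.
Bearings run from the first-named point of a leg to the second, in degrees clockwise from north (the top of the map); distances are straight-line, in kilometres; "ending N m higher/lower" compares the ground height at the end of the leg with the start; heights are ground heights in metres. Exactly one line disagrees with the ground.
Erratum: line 5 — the bearing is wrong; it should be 145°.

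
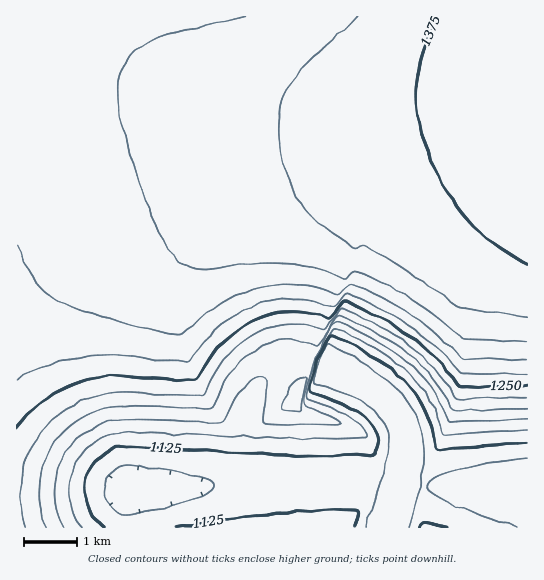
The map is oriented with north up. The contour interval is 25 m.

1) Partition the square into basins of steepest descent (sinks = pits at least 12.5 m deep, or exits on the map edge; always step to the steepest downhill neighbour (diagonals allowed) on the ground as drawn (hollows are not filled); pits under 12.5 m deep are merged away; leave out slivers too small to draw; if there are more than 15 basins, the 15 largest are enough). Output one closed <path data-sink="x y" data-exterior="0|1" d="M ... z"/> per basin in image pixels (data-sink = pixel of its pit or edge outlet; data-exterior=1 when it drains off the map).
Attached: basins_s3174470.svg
<path data-sink="130 490" data-exterior="0" d="M527 16l-511 1 1 511 315-1 0-105-6-3-20-4-9-9 4-23 28-81 18-41 22-42 12-12 32-19 115-57z"/><path data-sink="323 365" data-exterior="0" d="M527 132l-114 56-32 19-12 12-24 44-22 58-26 77 0 8 6 7 29 9 1 106 94-1-4-16 1-30 5-16 18-34 10-29 7-31 4-52 5-29 6-16 14-27 35-37z"/><path data-sink="527 491" data-exterior="1" d="M527 211l-34 36-14 27-6 16-5 29-4 52-7 31-10 29-18 34-5 16-1 30 4 17 101-1z"/>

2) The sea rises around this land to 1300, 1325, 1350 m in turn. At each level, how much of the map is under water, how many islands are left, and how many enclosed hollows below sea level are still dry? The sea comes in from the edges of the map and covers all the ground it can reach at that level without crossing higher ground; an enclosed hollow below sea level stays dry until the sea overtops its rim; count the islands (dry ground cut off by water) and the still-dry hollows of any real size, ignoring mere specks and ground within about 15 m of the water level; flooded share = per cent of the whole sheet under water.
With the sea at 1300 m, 42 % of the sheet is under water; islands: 0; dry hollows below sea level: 0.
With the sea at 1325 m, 60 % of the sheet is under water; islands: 0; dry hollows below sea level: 0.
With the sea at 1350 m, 77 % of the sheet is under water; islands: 0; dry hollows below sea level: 0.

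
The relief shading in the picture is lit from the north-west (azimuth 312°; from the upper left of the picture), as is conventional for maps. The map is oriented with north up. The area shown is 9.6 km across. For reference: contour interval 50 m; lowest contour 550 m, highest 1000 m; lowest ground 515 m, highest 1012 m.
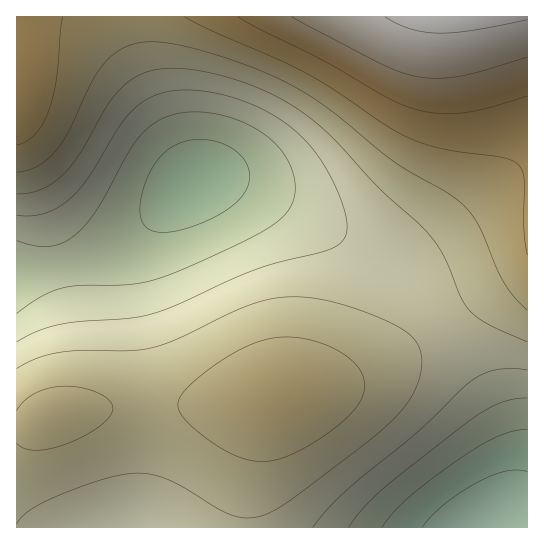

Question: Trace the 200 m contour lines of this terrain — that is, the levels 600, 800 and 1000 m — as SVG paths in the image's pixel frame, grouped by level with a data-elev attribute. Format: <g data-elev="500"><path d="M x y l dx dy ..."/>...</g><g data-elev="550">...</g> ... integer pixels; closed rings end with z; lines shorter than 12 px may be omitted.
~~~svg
<g data-elev="600"><path d="M382 527l11-14 17-16 52-40 20-13 17-8 15-5 13-2"/><path d="M154 231l-8-4-4-6-2-8 1-12 3-15 6-14 7-11 9-10 8-5 9-4 11-2 11 0 21 5 9 5 7 7 7 12 0 12-4 12-11 11-19 13-24 10-21 5z"/></g><g data-elev="800"><path d="M252 461l19 0 22-7 28-16 26-20 12-15 5-13-1-13-8-14-16-12-21-9-21-5-22 1-18 4-22 10-23 15-22 18-8 9-4 8 1 8 5 8 15 15 20 14 18 9z"/><path d="M17 443l8 6 10 1 15-1 17-5 18-9 17-10 8-10 3-8-5-8-10-6-17-5-18-2-14 2-14 5-11 8-7 9"/><path d="M17 172l10-2 11-4 9-7 10-9 12-19 26-55 10-14 12-10 14-7 18-3 21 1 28 7 57 19 45 21 33 22 62 51 62 36 11 11 9 13 20 47 8 15 10 13 12 12"/></g><g data-elev="1000"><path d="M385 17l11 6 14 6 28 4 33-2 56-11"/></g>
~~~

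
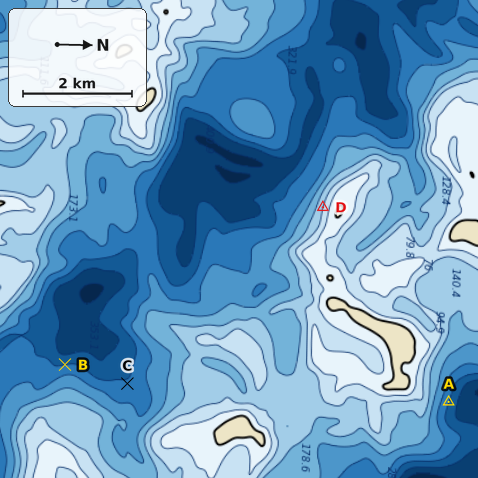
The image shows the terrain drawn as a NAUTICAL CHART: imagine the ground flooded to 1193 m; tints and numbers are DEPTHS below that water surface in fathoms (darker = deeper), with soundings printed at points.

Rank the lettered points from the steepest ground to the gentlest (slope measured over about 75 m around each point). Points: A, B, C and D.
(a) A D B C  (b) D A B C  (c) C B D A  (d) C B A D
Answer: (b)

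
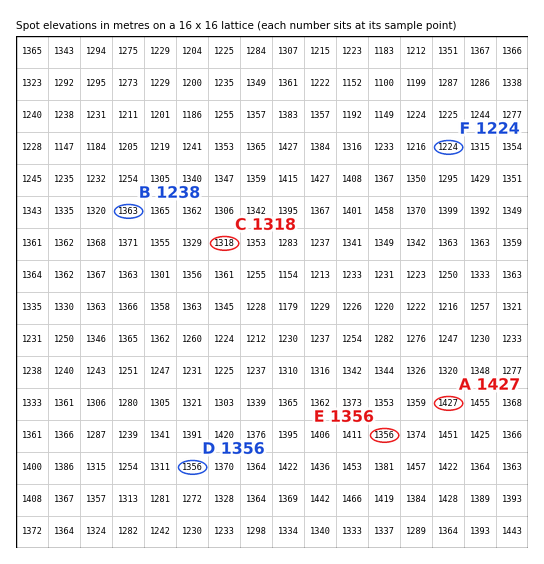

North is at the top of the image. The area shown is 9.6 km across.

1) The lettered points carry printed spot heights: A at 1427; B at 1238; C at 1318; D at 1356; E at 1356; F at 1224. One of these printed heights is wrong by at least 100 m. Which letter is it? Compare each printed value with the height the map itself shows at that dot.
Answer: B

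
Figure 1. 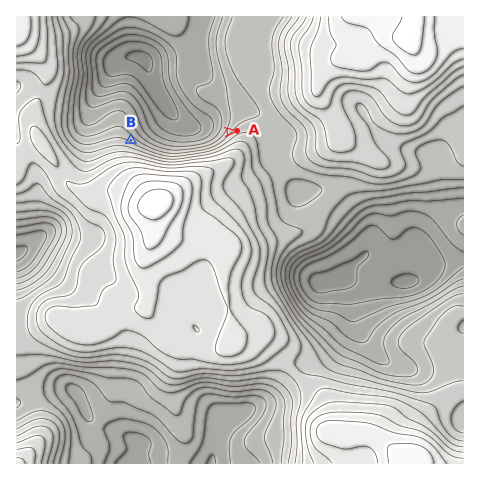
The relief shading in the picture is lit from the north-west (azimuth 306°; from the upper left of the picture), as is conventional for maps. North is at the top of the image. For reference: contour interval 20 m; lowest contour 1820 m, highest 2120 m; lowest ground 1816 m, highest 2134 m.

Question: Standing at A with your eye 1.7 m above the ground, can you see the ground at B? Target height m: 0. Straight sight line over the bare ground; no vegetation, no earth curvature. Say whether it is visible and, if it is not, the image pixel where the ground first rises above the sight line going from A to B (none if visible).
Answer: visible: true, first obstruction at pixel None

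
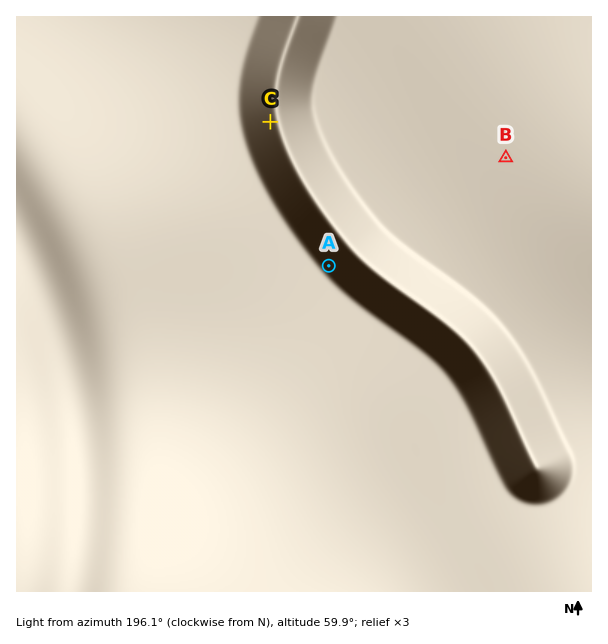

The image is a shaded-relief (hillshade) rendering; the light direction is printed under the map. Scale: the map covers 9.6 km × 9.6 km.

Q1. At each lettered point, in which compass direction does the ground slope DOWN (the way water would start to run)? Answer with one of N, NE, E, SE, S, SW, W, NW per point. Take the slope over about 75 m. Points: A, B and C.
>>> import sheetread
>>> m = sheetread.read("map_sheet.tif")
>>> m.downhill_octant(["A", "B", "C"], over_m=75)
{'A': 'NE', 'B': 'E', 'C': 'E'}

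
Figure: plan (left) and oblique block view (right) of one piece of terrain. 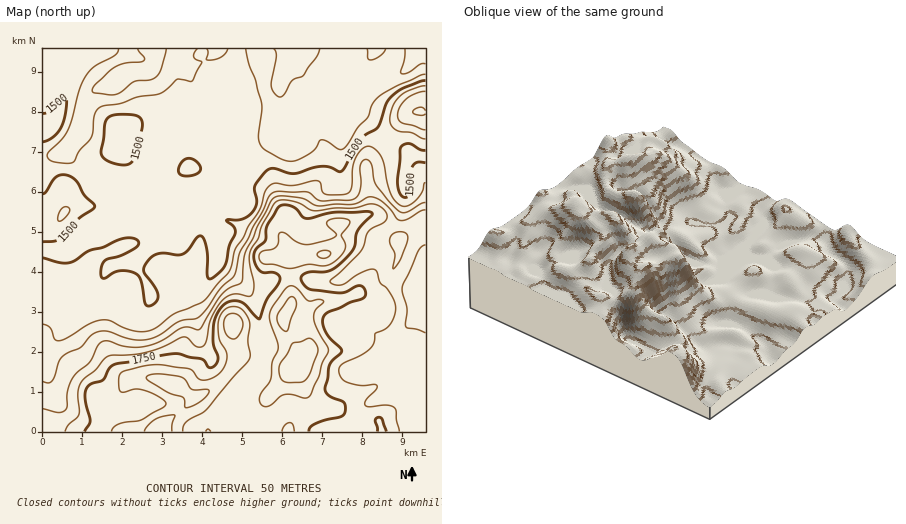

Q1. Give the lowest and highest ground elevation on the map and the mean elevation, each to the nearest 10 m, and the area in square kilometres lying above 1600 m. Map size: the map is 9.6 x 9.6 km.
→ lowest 1360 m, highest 1900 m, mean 1590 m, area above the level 40.1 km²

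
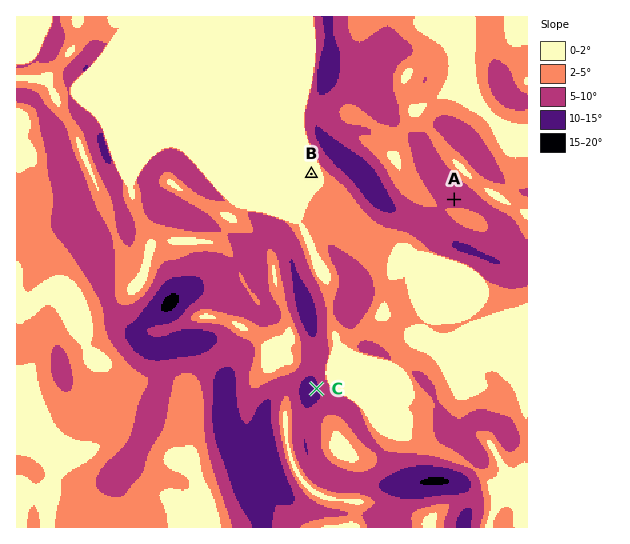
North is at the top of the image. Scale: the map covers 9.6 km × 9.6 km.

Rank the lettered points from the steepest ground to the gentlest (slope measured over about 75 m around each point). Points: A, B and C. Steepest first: C A B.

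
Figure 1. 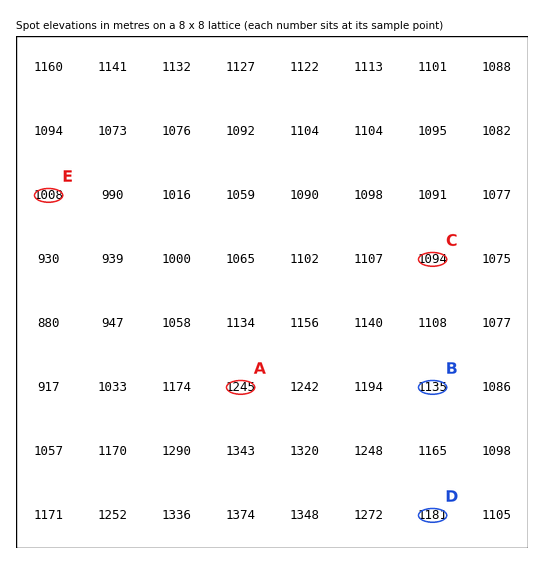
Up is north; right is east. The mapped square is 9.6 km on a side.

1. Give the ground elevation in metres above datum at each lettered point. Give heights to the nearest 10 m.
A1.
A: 1250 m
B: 1140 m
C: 1090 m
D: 1180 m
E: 1010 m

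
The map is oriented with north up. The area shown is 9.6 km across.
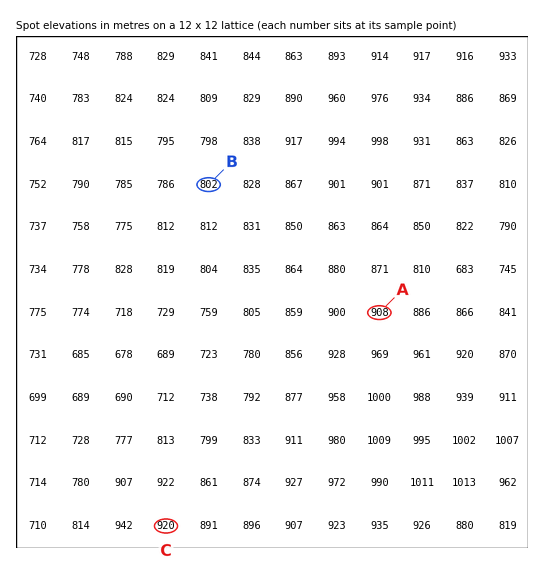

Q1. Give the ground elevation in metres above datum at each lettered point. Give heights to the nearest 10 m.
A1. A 910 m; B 800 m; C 920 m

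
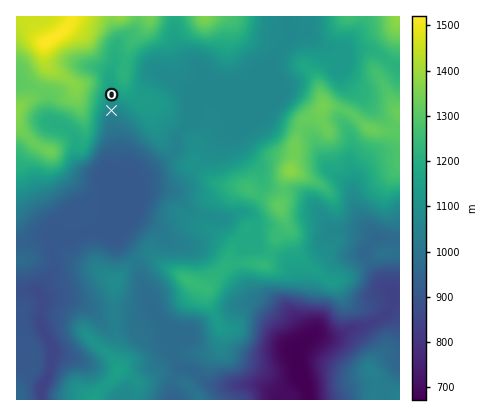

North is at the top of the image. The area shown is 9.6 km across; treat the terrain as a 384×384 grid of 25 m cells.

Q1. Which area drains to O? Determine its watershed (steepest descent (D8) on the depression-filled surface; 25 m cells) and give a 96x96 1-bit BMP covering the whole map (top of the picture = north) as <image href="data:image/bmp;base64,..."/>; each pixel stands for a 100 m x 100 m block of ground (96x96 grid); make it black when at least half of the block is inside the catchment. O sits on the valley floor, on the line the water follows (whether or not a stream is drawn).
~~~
<image width="96" height="96" href="data:image/bmp;base64,Qk2+BAAAAAAAAD4AAAAoAAAAYAAAAGAAAAABAAEAAAAAAIAEAAATCwAAEwsAAAIAAAAAAAAA////AAAAAAAAAAAAAAAAAAAAAAAAAAAAAAAAAAAAAAAAAAAAAAAAAAAAAAAAAAAAAAAAAAAAAAAAAAAAAAAAAAAAAAAAAAAAAAAAAAAAAAAAAAAAAAAAAAAAAAAAAAAAAAAAAAAAAAAAAAAAAAAAAAAAAAAAAAAAAAAAAAAAAAAAAAAAAAAAAAAAAAAAAAAAAAAAAAAAAAAAAAAAAAAAAAAAAAAAAAAAAAAAAAAAAAAAAAAAAAAAAAAAAAAAAAAAAAAAAAAAAAAAAAAAAAAAAAAAAAAAAAAAAAAAAAAAAAAAAAAAAAAAAAAAAAAAAAAAAAAAAAAAAAAAAAAAAAAAAAAAAAAAAAAAAAAAAAAAAAAAAAAAAAAAAAAAAAAAAAAAAAAAAAAAAAAAAAAAAAAAAAAAAAAAAAAAAAAAAAAAAAAAAAAAAAAAAAAAAAAAAAAAAAAAAAAAAAAAAAAAAAAAAAAAAAAAAAAAAAAAAAAAAAAAAAAAAAAAAAAAAAAAAAAAAAAAAAAAAAAAAAAAAAAAAAAAAAAAAAAAAAAAAAAAAAAAAAAAAAAAAAAAAAAAAAAAAAAAAAAAAAAAAAAAAAAAAAAAAAAAAAAAAAAAAAAAAAAAAAAAAAAAAAAAAAAAAAAAAAAAAAAAAAAAAAAAAAAAAAAAAAAAAAAAAAAAAAAAAAAAAAAAAAAAAAAAAAAAAAAAAAAAAAAAAAAAAAAAAAAAAAAAAAAAAAAAAAAAAAAAAAAAAAAAAAAAAAAAAAAAAAAAAAAAAAAAAAAAAAAAAAAAAAAAAAAAAAAAAAAAAAAAAAAAAAAAAAAAAAAAAAAAAAAAAAAAAAAAAAAAAAAAAAAAAAAAAAAAAAAAAAAAAAAAAAAAAAAAAAAAAAAAAAAAAAAAAAAAAAAAAAAAAAAAAAAAAAAAAAAAAAAAAAAAAAAAAAAAAAAAAAAAAAAAAAAAAAAAAAAAAAAAAAAAAAAAAAAAAAAAAAAAAAAAAAAAAAAAAAAAAAAAAAAAAAAAAAAAAAAAAAAAAAAAAAAAAAAAAAAAAAAAAAAAAAAAAAAAAAAAAAAAAAAAAAAAAAAAAAAAAAAAAAAAAAAAAAAAAAAAAAAAAAAAAAAAAAAAAAAAAAAAAAAAAAAAAAAAAAAAAAAAAAAAAAAAAAAAAAAAAAAAAAAAAAAAAAAAAAEAAAAAAAAAAAAAAH8AAAAAAAAAAAAAAP8AAAAAAAAAAAAAAf8AAAAAAAAAAAAAAf8AAAAAAAAAAAAAAf8AAAAAAAAAAAAAA/+AAAAAAAAAAAAAB//AAAAAAAAAAAAAH//gAAAAAAAAAAAAf//gAAAAAAAAAAAA///gAAAAAAAAAAAB///wAAAAAAAAAAAB///wAAAAAAAAAAAB///wAAAAAAAAAAAB///wAAAAAAAAAAAB///wAAAAAAAAAAAA///4AAAAAAAAAAAAf//8AAAAAAAAAAAAH//+AAAAAAAAAAAAD///AAAAAAAAAAAAB///gAAAAAAAAAAAA///gAAAAAAAAAAAA///gAAAAAAAAAA="/>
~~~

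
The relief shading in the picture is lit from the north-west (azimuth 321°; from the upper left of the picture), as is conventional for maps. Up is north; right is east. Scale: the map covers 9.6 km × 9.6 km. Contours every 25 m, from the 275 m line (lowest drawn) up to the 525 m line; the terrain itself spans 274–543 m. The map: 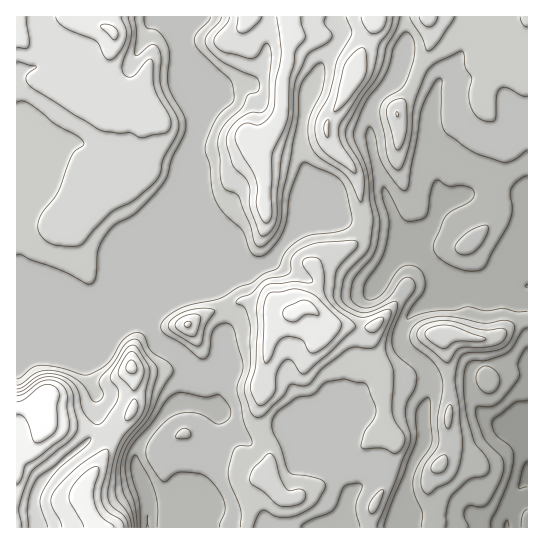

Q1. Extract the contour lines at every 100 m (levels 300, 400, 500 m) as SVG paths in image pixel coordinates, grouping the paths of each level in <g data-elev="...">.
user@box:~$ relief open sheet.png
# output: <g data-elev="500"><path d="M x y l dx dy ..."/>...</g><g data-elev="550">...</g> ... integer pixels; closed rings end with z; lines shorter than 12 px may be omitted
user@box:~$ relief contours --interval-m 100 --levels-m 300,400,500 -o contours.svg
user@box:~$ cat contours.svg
<g data-elev="300"><path d="M490 527l1-8 19-41 4-21-1-6-3-5-15-12-3-12 3-4 19-15 13-3"/><path d="M527 510l-2 1-3 4-1 12"/></g><g data-elev="400"><path d="M134 527l-3-17-9-21-2-18 2-10 6-16 22-28 12-27 10-16 1-4-2-5-18-12-4-6-5-12-7-2-7 2-7 5-11 18-6 7-16 9-7 1-22-7-20-3-8 2-12 11-4 1"/><path d="M254 527l3-10 5-7 4 1 12 6 17-1 20-11 10-16 0-6-4-3-14-4-14-2-4-2-9-26-7-15-1-9 3-8 21-16 17-3 10-11 6-3 16-2 20 4 4 6 7 22-2 8-10 14-3 14 4 2 18-1 12 6 6-4 3-7 0-8-9-13-2-8 1-41-8-24 2-15 9-24 0-8-4 0-22 9-9 2-16-8-4-4-1-6 4-20 20-20 4-6 4-26-5-50-4-12-9-20-1-10 12-30 14-18 7-12 6-22 4-7 6-9 4-1 6 6 2 11-2 13-8 21-5 7-15 9-5 10 0 8 4 17 3 21 4 10 6 5 2 0 3-3 6-18 4-16 1-24 4-15 10-23 10-8 22-12 4 1 2 15 7 11-3 15 1 12 5 10 8 5 8 2 4-3 2-24 4-7 6 0 14 7 6 1"/><path d="M370 513l3 1 4-4 5-12 1-8-4 1-8 10-2 6z"/><path d="M434 473l7 0 5-4 2-7-2-7-5 1-8 7-2 6z"/><path d="M176 438l12 0 3-3 0-2-4-4-4 0-6 5z"/><path d="M448 429l2-2 3-12-1-6-2-5-3 3-3 10 1 6z"/><path d="M445 362l5-1 6-10 5-3 24-1 14-3 6-6 1-8-4-2-13 2-8-1-35-9-13 2-11 4-5 7 1 6z"/><path d="M17 255l4-1 10 6 34 12 21 11 5 1 5-7 2-28 7-14 10-11 16-8 8-6 18-19 9-12 6-21 12-24 2-12-3-8-10-18-5-10-1-9 3-22-3-10-9-14-12-4-2-10"/><path d="M210 17l-1 4-13 13-1 4 0 5 6 10 29 26 3 6 1 10-1 7-12 11-6 7-10 26 1 7 4 13 2 25 8 18 22 21 7 19 3 5 6 3 7-2 10-10 8-14 3-10 5-31 10-24 4-4 27 12 9 7 5 10 6 27-2 8-7 4-32 5-13 6-12 10-8 17-15 6-12 9-13 4-19 12-38 9-14 9-6 8 0 5 4 4 16 9 17 14 4 2 4-1 3-4 3-20 3-7 6-3 6-1 4 2 3 4 9 36-1 8-5 13 0 7 7 29 8 20-2 4-11 0-4 2-6 21 1 13 11 28 0 17"/></g><g data-elev="500"><path d="M114 527l-1-2-12-8-6-12-1-15 5-20-2-4-7 3-10 8-7 9-4 8 1 8 14 25"/><path d="M17 484l4-5 5-14 12-8 25-19 5-7 1-6-2-16 0-16-4-7-5-4-8-2-7 1-18 12-8 3"/><path d="M129 373l5 1 3-4-2-7-4-3-2 1-3 5 0 4z"/><path d="M293 322l4-1 9-7 12 2 1-3-9-11-5-2-5 1-14 6-3 4 1 7z"/><path d="M113 39l2 1 3-3-1-8-7-4-8 0-1 2z"/></g>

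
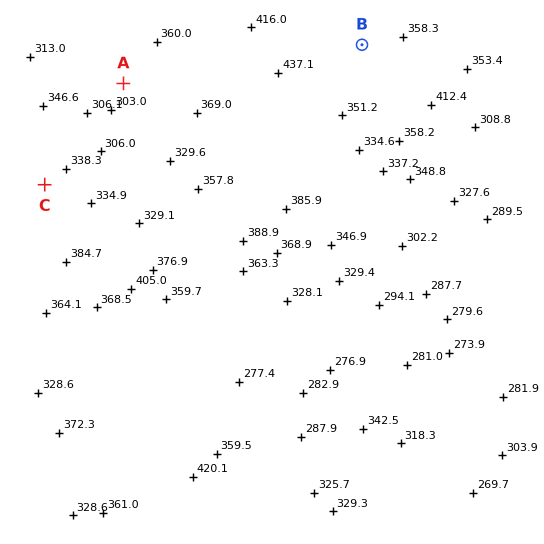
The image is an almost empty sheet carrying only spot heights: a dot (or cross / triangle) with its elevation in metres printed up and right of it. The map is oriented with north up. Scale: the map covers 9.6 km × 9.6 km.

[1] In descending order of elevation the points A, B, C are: B C A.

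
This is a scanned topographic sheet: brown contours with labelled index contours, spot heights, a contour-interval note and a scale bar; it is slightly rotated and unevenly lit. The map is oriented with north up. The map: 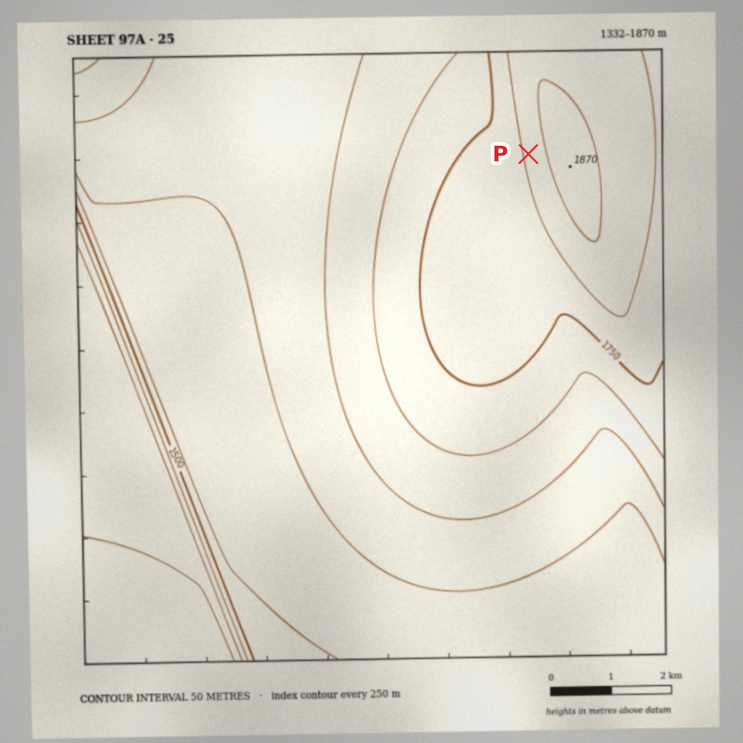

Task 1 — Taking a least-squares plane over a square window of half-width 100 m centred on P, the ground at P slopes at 8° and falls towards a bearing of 258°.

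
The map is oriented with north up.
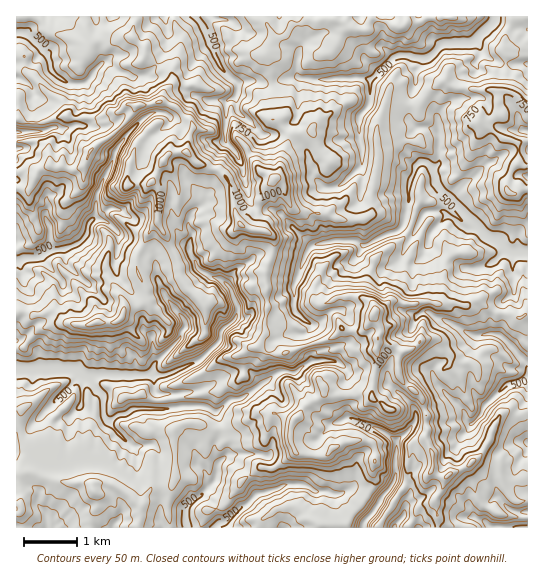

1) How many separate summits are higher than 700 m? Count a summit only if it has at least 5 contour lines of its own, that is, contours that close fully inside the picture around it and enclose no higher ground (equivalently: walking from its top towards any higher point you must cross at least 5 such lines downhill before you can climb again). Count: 1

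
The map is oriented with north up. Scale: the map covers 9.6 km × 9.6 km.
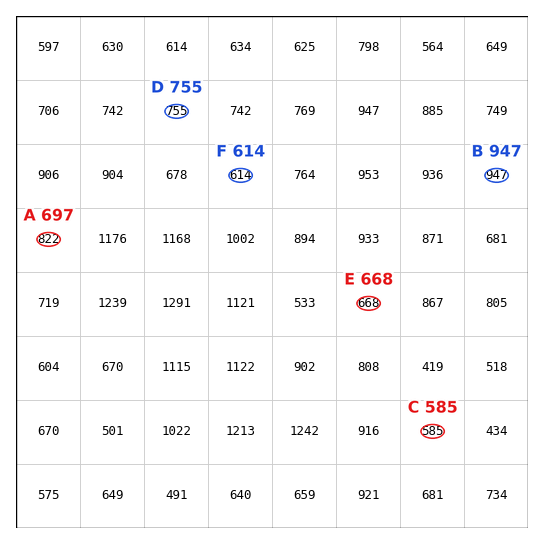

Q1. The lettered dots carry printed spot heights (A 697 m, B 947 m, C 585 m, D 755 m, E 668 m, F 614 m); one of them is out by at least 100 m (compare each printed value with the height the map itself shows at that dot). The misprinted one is A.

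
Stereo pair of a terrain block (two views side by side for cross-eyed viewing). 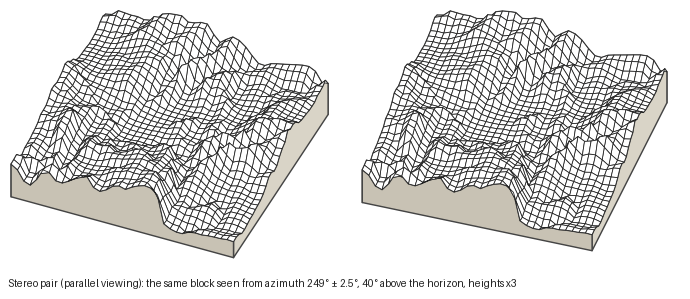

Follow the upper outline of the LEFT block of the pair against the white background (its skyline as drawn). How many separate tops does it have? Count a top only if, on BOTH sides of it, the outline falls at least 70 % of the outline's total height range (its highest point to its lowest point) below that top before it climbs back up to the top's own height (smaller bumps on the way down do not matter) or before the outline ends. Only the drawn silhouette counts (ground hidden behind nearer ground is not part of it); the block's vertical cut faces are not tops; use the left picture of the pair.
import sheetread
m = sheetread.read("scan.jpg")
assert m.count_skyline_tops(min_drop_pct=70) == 0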